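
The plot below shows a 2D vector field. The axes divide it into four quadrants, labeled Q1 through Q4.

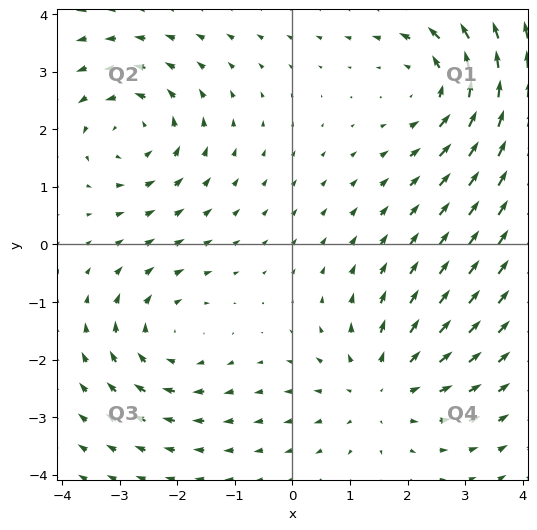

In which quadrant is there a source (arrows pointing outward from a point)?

The source sits at approximately (1.5, -2.5), which lies in quadrant Q4. The divergence there is about +3, positive as expected for a source.

Q4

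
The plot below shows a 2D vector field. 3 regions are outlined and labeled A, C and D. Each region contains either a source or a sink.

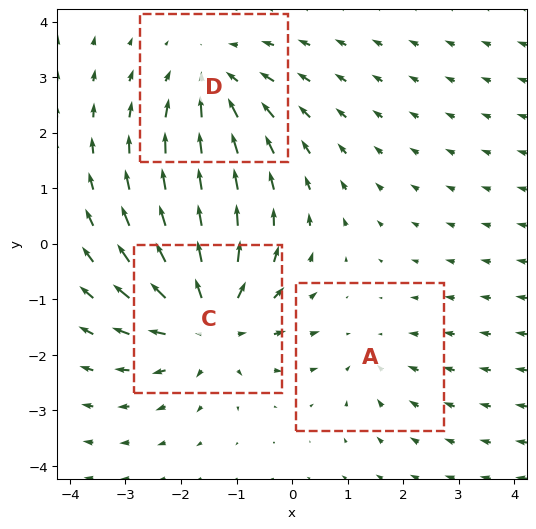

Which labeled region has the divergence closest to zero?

A

Divergence at each region's feature centre — A: about -2, C: about +4, D: about -3. Region A is closest to zero.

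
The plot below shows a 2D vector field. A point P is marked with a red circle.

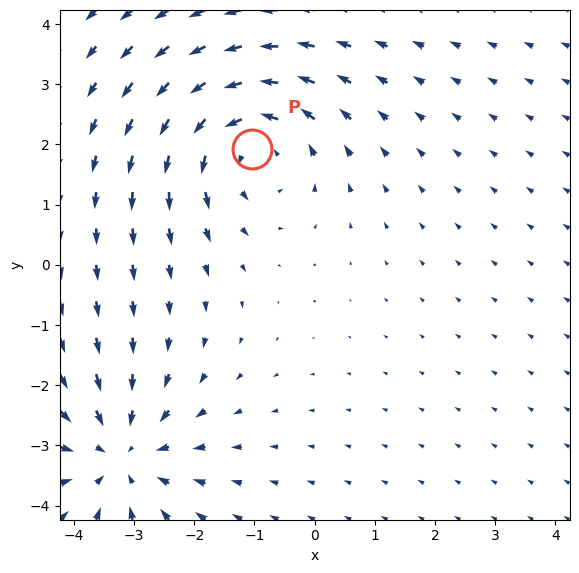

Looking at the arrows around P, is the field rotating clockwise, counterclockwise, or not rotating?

Near P at (-1.0, 1.9) the arrows circulate counterclockwise. The curl (z-component) there is about +3; positive curl means counterclockwise rotation.

counterclockwise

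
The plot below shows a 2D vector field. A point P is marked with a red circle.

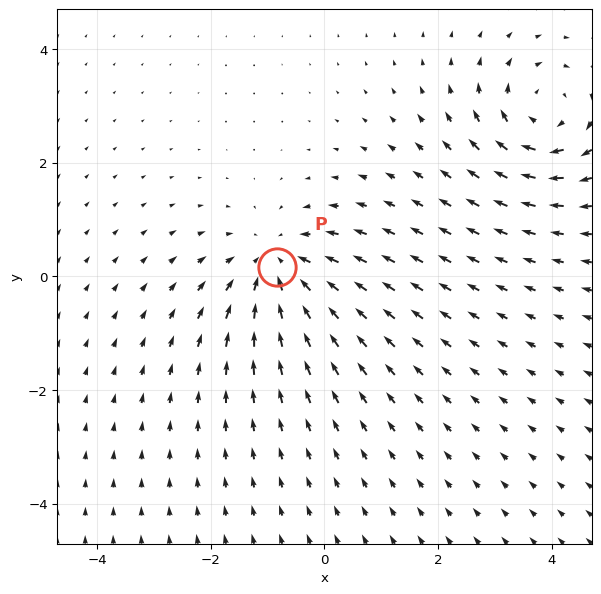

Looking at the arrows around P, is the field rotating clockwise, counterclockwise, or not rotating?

Near P at (-0.8, 0.2) the arrows show no circulation. The curl there is ≈0.

not rotating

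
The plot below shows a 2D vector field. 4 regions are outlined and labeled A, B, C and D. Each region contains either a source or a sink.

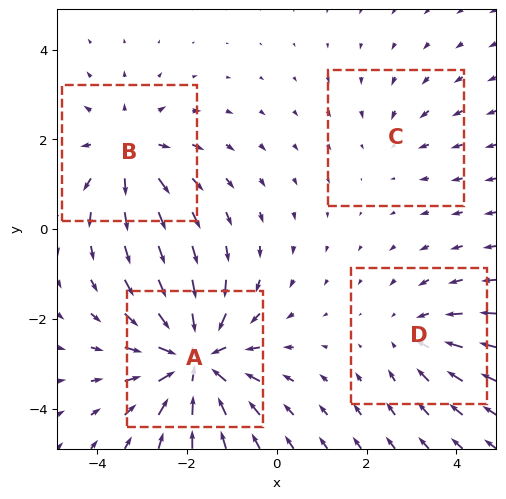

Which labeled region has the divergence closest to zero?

C

Divergence at each region's feature centre — A: about -6, B: about +4, C: about -2, D: about -3. Region C is closest to zero.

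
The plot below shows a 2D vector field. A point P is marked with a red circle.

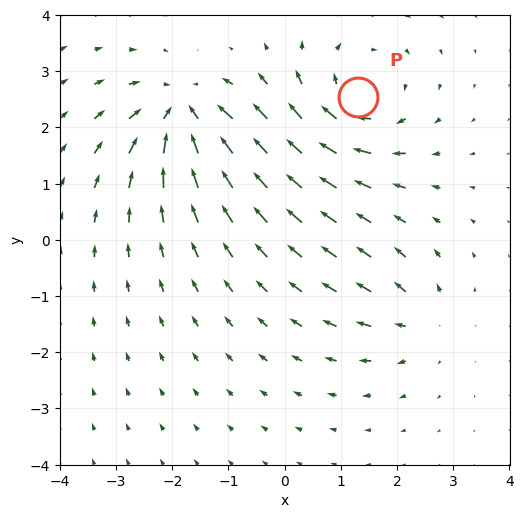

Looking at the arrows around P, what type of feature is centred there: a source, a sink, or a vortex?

vortex

At P (1.3, 2.5) the arrows circulate clockwise. Divergence ≈0, curl about -4 — near-zero divergence with nonzero curl is a vortex.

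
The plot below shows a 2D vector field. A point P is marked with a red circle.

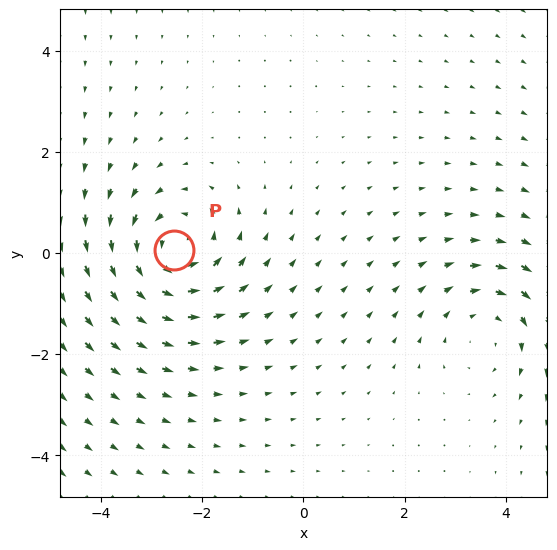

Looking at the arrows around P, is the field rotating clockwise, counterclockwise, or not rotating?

counterclockwise

Near P at (-2.6, 0.1) the arrows circulate counterclockwise. The curl (z-component) there is about +6; positive curl means counterclockwise rotation.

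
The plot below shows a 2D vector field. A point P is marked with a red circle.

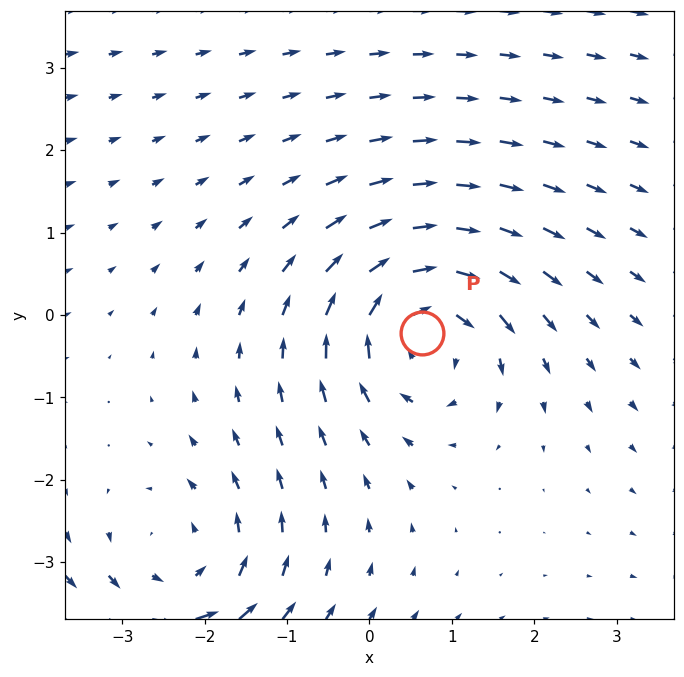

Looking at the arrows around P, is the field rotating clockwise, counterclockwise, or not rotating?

clockwise

Near P at (0.6, -0.2) the arrows circulate clockwise. The curl (z-component) there is about -3; negative curl means clockwise rotation.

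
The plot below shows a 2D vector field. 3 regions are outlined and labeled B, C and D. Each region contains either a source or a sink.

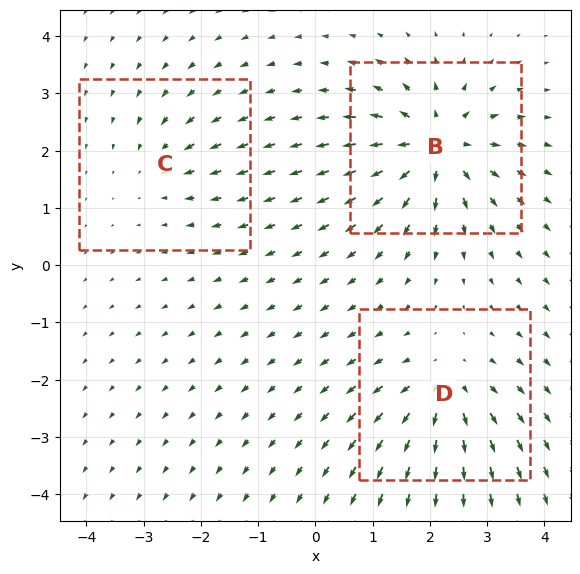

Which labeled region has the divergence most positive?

Divergence at each region's feature centre — B: about +6, C: about -2, D: about +4. Region B is most positive.

B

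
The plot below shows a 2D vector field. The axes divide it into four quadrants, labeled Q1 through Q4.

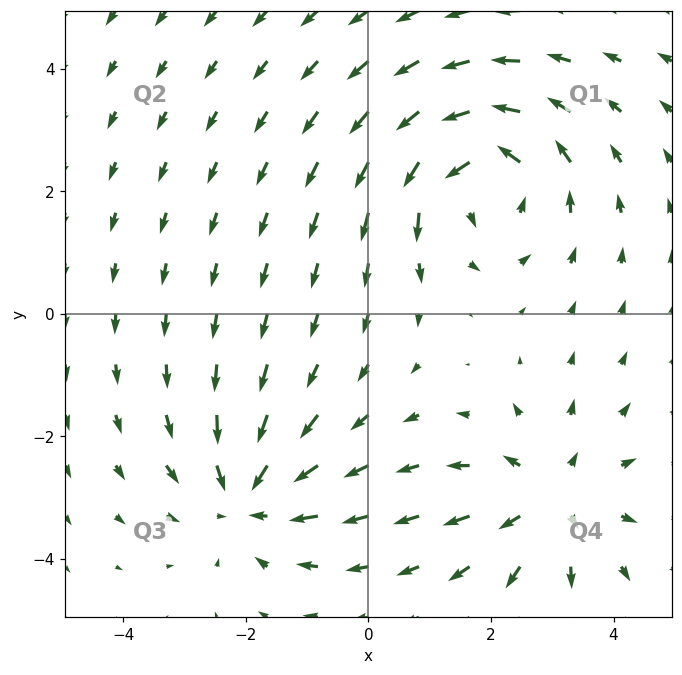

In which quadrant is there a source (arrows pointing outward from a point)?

Q4

The source sits at approximately (3.0, -3.0), which lies in quadrant Q4. The divergence there is about +3, positive as expected for a source.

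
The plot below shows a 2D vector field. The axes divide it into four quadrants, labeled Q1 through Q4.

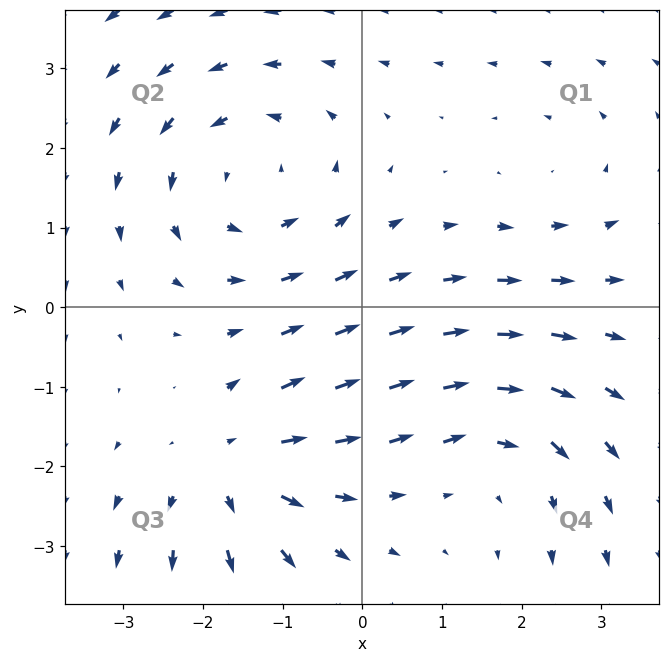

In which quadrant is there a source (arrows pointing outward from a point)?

The source sits at approximately (-1.6, -2.0), which lies in quadrant Q3. The divergence there is about +4, positive as expected for a source.

Q3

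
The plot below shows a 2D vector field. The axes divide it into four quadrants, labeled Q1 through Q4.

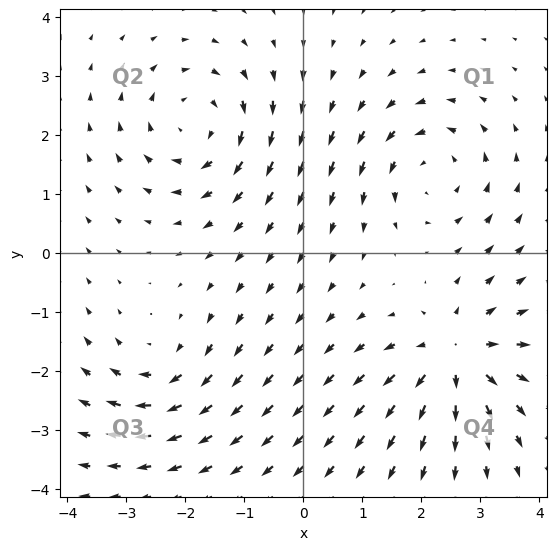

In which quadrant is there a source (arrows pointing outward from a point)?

Q4

The source sits at approximately (2.6, -1.7), which lies in quadrant Q4. The divergence there is about +6, positive as expected for a source.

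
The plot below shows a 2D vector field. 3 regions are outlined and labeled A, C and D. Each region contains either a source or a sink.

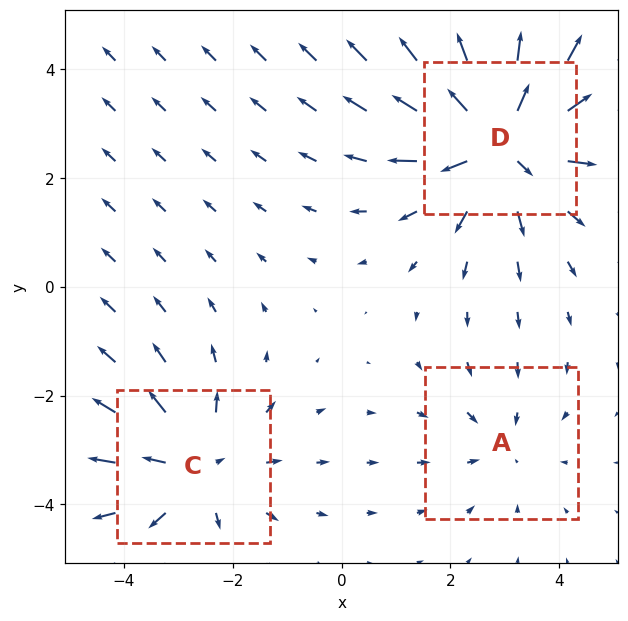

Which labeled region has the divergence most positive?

D

Divergence at each region's feature centre — A: about -2, C: about +3, D: about +4. Region D is most positive.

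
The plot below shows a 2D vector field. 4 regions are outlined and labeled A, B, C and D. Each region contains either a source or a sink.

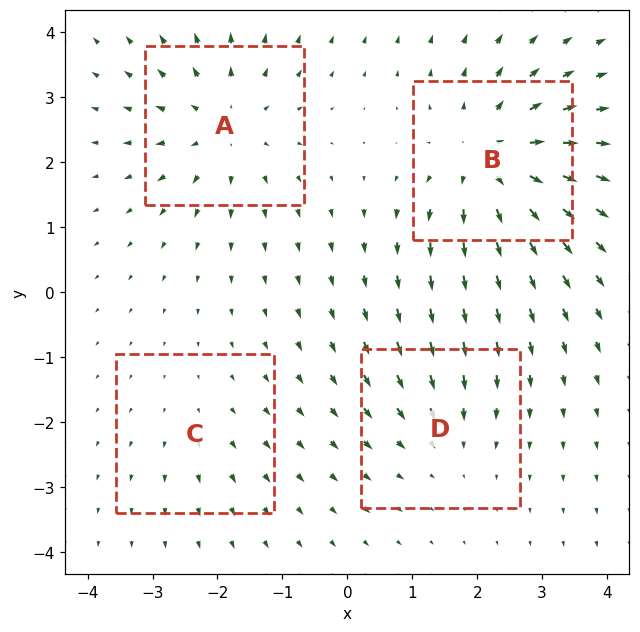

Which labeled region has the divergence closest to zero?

C

Divergence at each region's feature centre — A: about +5, B: about +6, C: about +2, D: about -3. Region C is closest to zero.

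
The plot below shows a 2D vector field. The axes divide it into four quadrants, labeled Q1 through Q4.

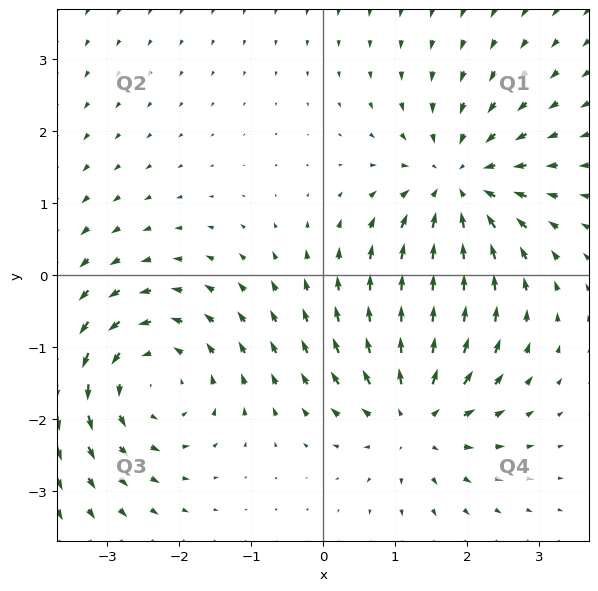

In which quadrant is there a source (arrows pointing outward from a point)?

Q4

The source sits at approximately (1.3, -2.0), which lies in quadrant Q4. The divergence there is about +5, positive as expected for a source.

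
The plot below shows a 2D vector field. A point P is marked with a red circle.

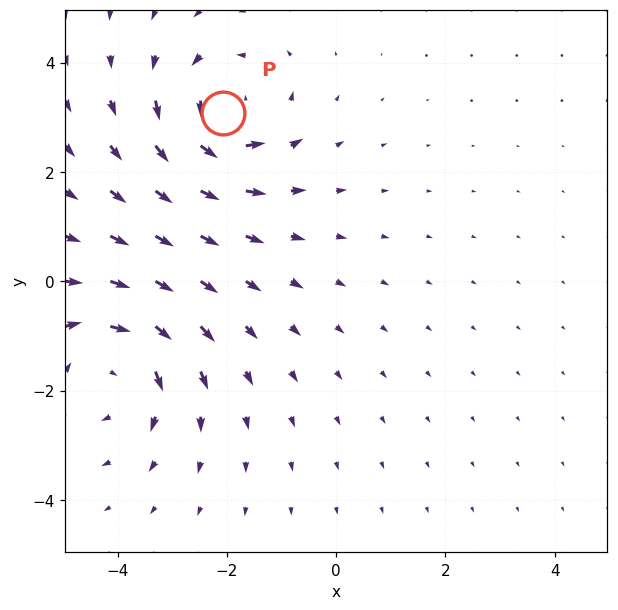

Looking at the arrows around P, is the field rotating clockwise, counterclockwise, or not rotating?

counterclockwise

Near P at (-2.1, 3.1) the arrows circulate counterclockwise. The curl (z-component) there is about +5; positive curl means counterclockwise rotation.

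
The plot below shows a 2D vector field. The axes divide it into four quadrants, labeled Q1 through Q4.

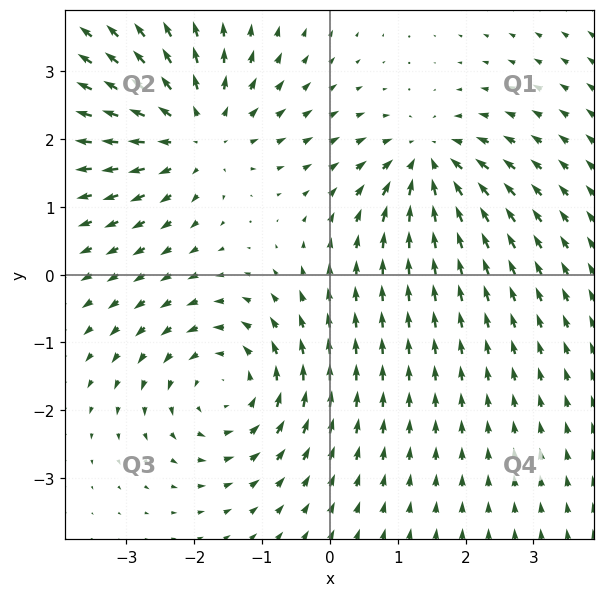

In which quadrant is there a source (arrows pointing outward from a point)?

The source sits at approximately (-2.0, 2.1), which lies in quadrant Q2. The divergence there is about +4, positive as expected for a source.

Q2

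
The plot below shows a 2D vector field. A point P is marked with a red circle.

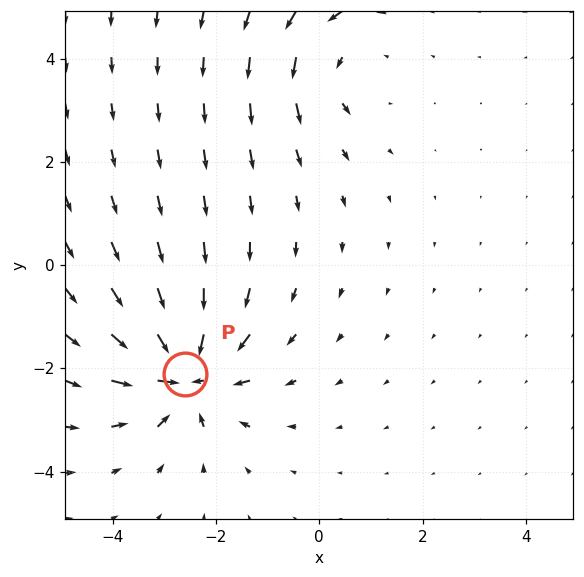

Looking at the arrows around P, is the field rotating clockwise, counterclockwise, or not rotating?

Near P at (-2.6, -2.1) the arrows show no circulation. The curl there is ≈0.

not rotating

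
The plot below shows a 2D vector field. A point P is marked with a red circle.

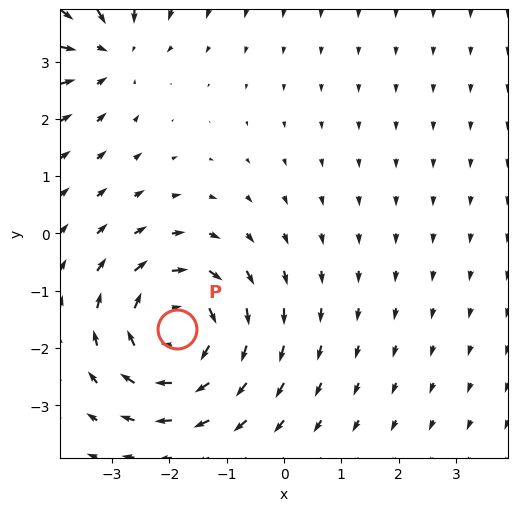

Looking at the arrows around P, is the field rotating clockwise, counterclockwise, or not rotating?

clockwise

Near P at (-1.9, -1.7) the arrows circulate clockwise. The curl (z-component) there is about -5; negative curl means clockwise rotation.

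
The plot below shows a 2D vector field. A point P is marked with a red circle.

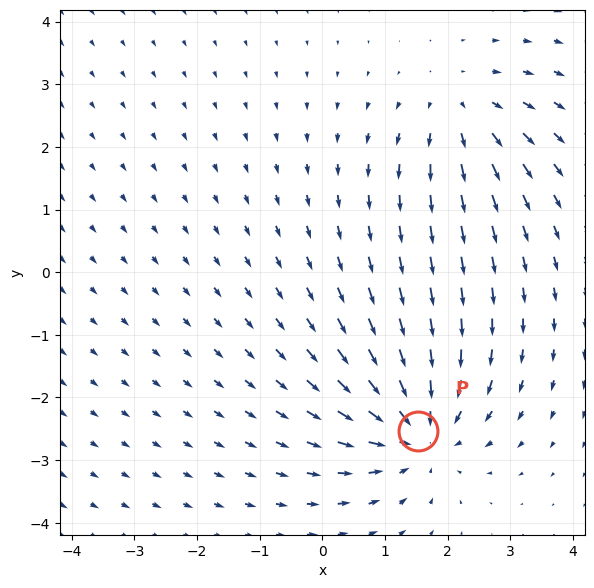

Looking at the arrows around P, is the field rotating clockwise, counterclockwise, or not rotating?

not rotating

Near P at (1.5, -2.5) the arrows show no circulation. The curl there is ≈0.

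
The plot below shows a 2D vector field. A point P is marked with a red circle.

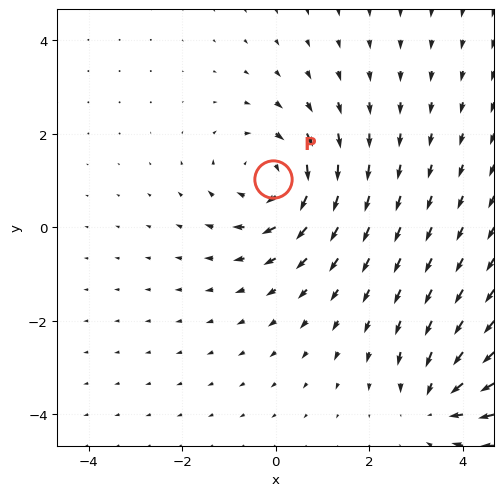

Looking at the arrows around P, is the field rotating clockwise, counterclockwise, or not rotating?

Near P at (-0.1, 1.0) the arrows circulate clockwise. The curl (z-component) there is about -3; negative curl means clockwise rotation.

clockwise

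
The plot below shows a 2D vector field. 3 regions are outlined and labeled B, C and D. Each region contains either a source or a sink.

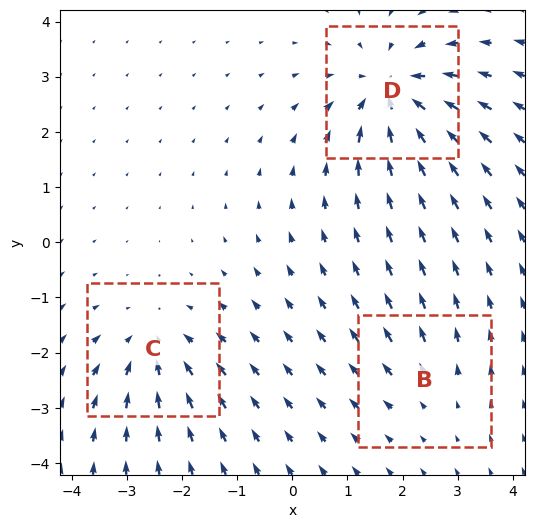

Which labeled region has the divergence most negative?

D

Divergence at each region's feature centre — B: about +2, C: about -3, D: about -5. Region D is most negative.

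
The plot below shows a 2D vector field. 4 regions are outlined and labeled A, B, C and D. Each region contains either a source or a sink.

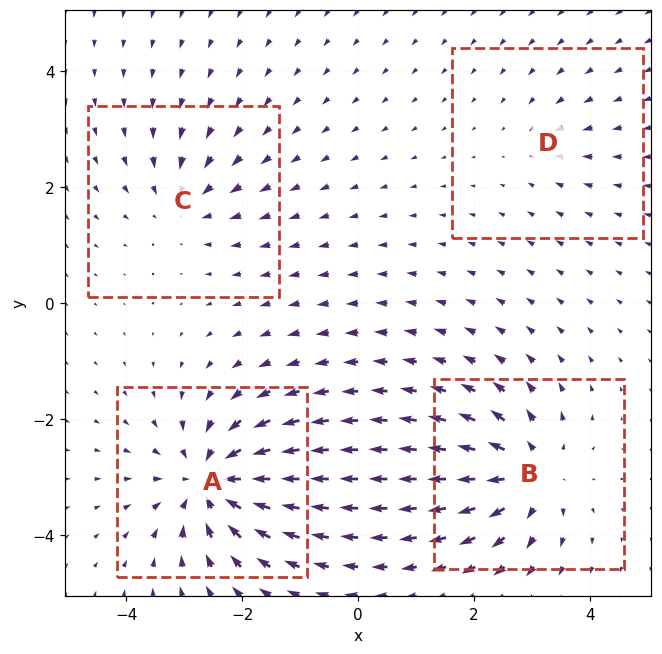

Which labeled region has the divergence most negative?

Divergence at each region's feature centre — A: about -8, B: about +6, C: about -4, D: about -2. Region A is most negative.

A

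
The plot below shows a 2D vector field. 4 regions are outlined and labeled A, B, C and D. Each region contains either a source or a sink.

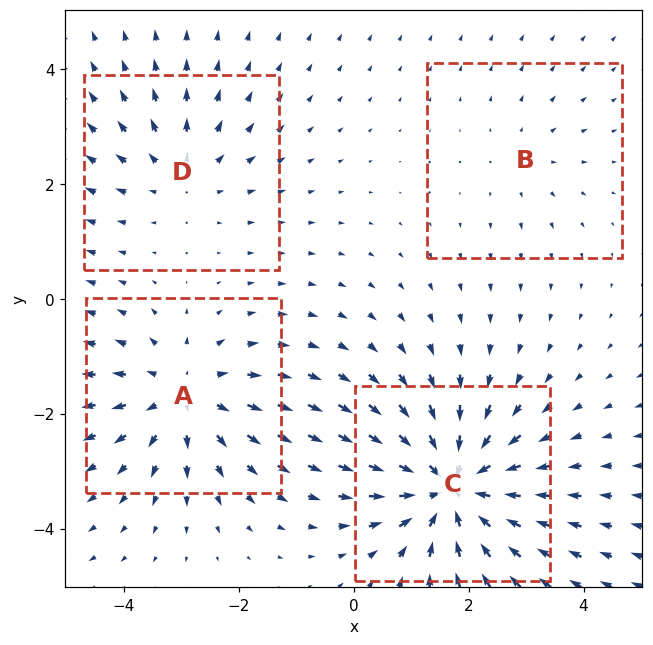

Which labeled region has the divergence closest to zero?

Divergence at each region's feature centre — A: about +5, B: about +2, C: about -7, D: about +3. Region B is closest to zero.

B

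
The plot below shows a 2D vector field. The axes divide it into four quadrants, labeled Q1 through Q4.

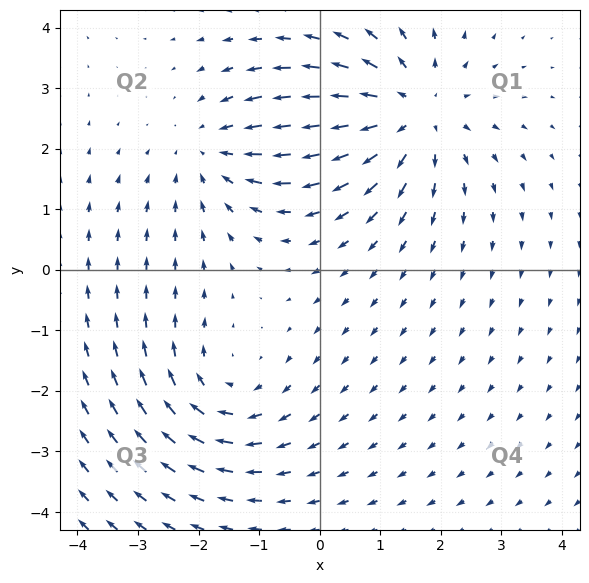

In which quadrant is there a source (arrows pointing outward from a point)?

Q1

The source sits at approximately (1.5, 2.6), which lies in quadrant Q1. The divergence there is about +3, positive as expected for a source.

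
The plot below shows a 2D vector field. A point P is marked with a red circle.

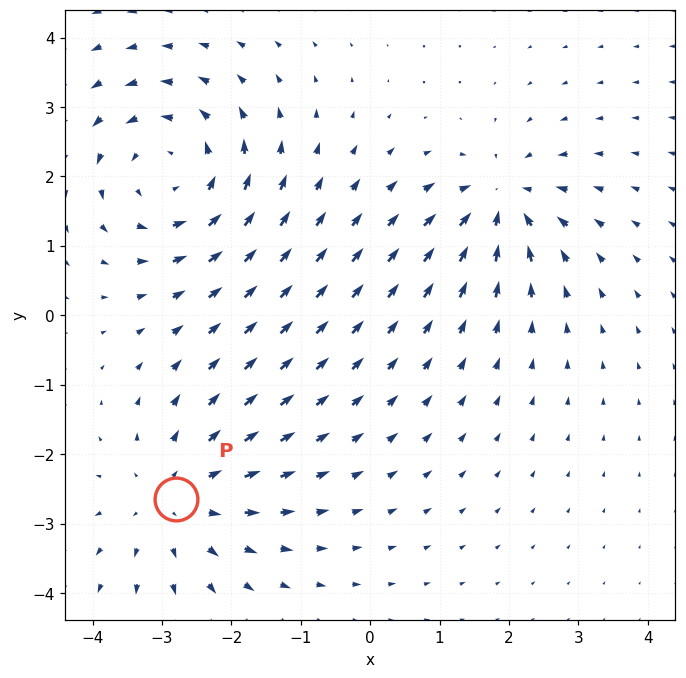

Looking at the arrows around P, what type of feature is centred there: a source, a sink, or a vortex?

source

At P (-2.8, -2.6) the arrows spread outward. Divergence about +3, curl ≈0 — positive divergence with near-zero curl is a source.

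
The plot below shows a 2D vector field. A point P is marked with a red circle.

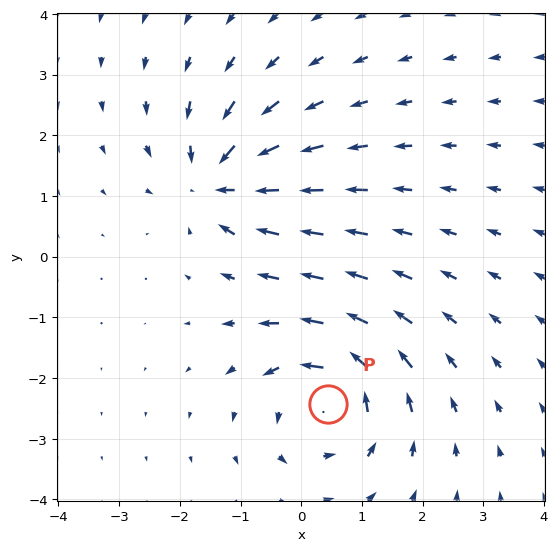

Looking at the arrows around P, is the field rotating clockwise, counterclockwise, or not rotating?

Near P at (0.4, -2.4) the arrows circulate counterclockwise. The curl (z-component) there is about +5; positive curl means counterclockwise rotation.

counterclockwise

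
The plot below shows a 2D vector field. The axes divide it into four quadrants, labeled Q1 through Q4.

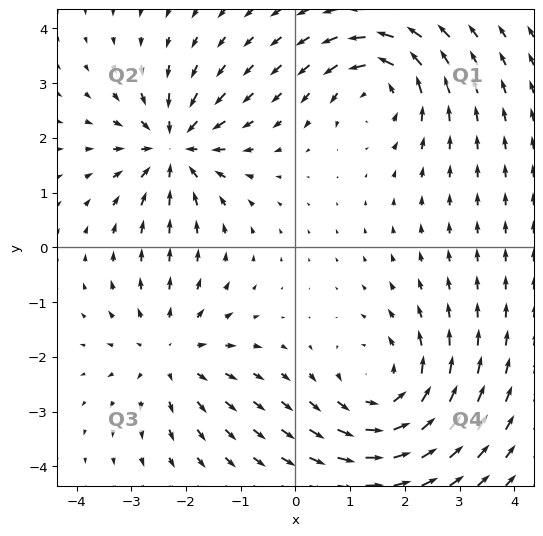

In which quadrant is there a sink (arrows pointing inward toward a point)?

Q2

The sink sits at approximately (-2.2, 1.8), which lies in quadrant Q2. The divergence there is about -6, negative as expected for a sink.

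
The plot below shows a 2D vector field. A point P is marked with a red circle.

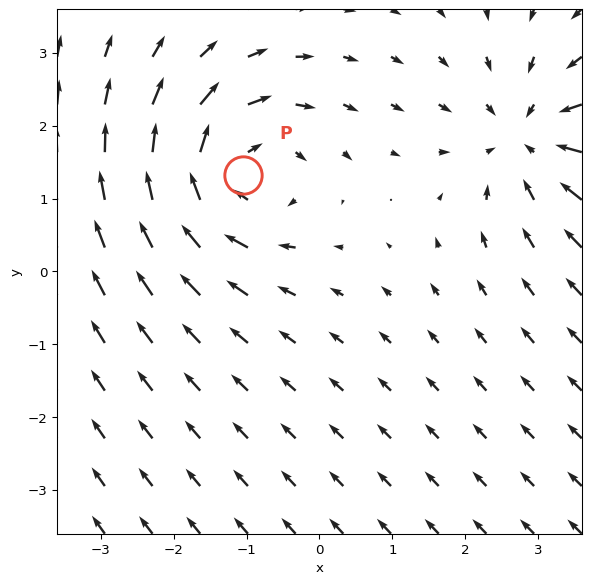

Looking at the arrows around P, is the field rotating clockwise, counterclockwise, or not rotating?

Near P at (-1.1, 1.3) the arrows circulate clockwise. The curl (z-component) there is about -4; negative curl means clockwise rotation.

clockwise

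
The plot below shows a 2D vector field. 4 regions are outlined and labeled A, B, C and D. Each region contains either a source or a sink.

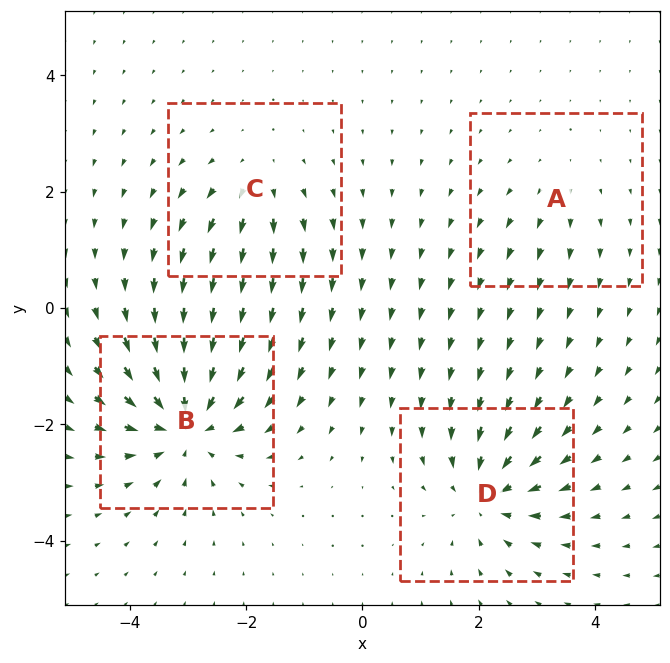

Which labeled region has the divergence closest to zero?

A

Divergence at each region's feature centre — A: about +2, B: about -8, C: about +4, D: about -6. Region A is closest to zero.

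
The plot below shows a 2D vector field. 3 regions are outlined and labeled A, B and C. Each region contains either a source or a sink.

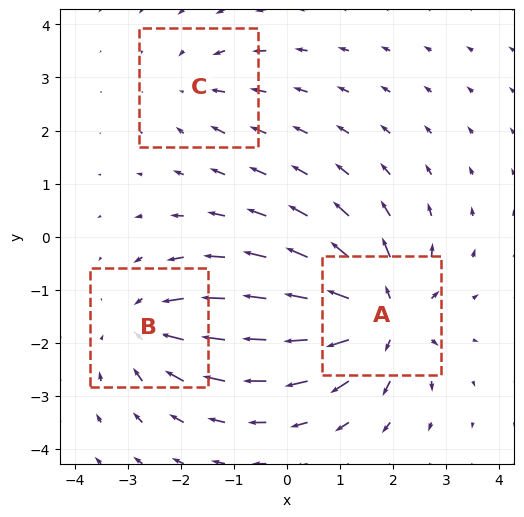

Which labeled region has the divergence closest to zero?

C

Divergence at each region's feature centre — A: about +5, B: about -3, C: about -2. Region C is closest to zero.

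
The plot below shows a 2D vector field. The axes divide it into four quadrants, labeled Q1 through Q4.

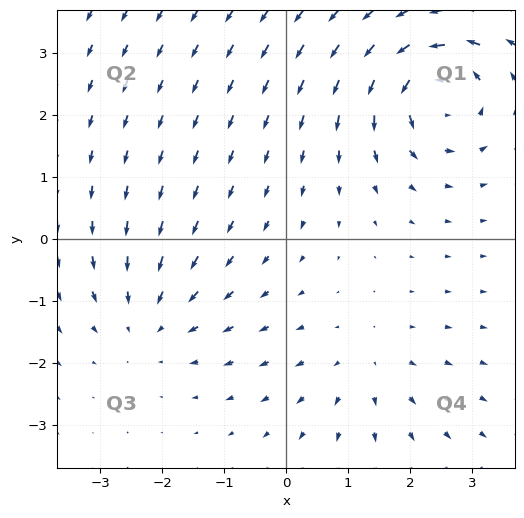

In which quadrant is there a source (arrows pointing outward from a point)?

Q4

The source sits at approximately (1.3, -2.1), which lies in quadrant Q4. The divergence there is about +2, positive as expected for a source.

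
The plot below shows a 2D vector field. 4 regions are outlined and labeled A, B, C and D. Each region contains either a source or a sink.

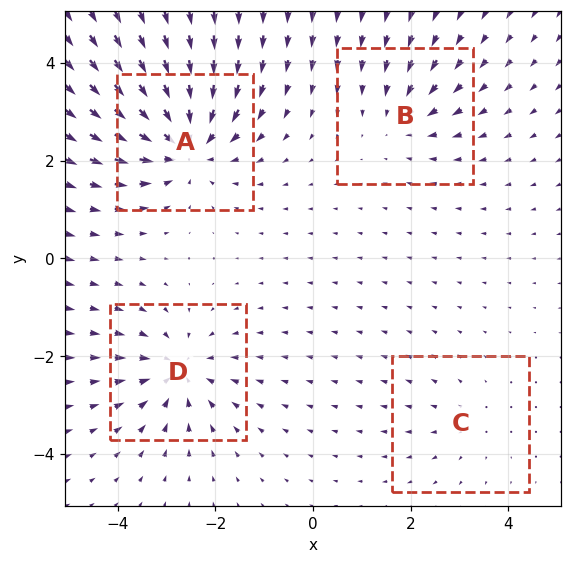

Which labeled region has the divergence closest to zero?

Divergence at each region's feature centre — A: about -7, B: about -3, C: about +2, D: about -5. Region C is closest to zero.

C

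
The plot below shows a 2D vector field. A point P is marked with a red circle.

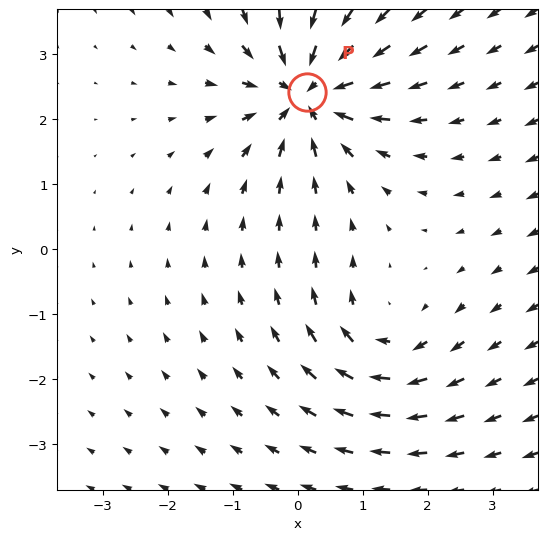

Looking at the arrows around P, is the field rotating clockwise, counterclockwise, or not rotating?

Near P at (0.2, 2.4) the arrows show no circulation. The curl there is ≈0.

not rotating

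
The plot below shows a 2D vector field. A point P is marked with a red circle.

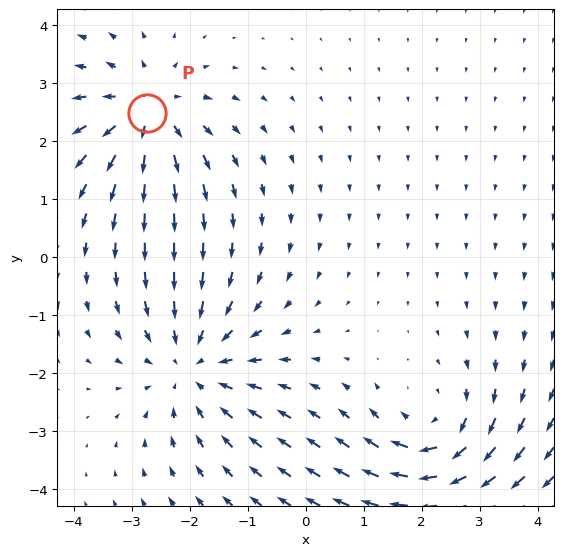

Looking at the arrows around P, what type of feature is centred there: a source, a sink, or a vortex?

source

At P (-2.7, 2.5) the arrows spread outward. Divergence about +3, curl ≈0 — positive divergence with near-zero curl is a source.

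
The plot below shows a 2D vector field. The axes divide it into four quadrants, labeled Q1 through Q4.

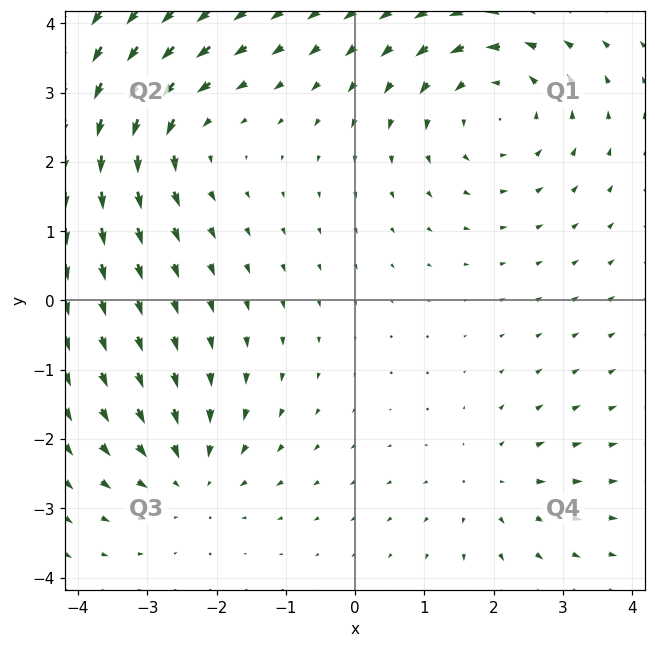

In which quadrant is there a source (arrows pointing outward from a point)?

The source sits at approximately (2.0, -2.6), which lies in quadrant Q4. The divergence there is about +3, positive as expected for a source.

Q4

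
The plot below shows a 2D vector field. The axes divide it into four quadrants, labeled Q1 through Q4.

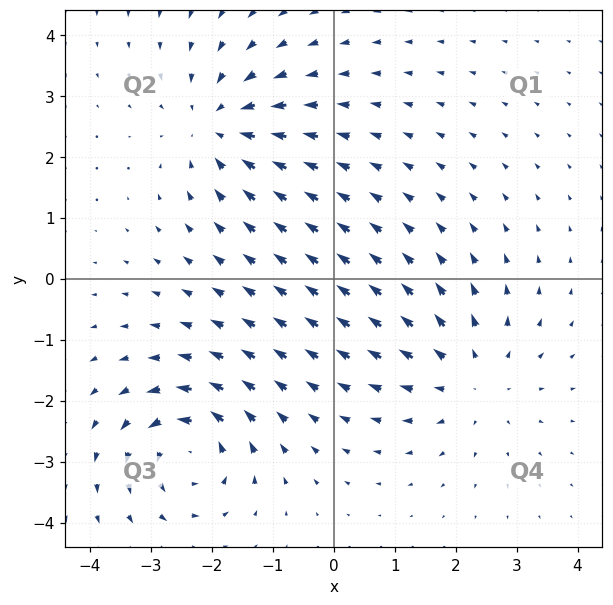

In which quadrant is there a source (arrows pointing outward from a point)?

The source sits at approximately (2.3, -1.6), which lies in quadrant Q4. The divergence there is about +3, positive as expected for a source.

Q4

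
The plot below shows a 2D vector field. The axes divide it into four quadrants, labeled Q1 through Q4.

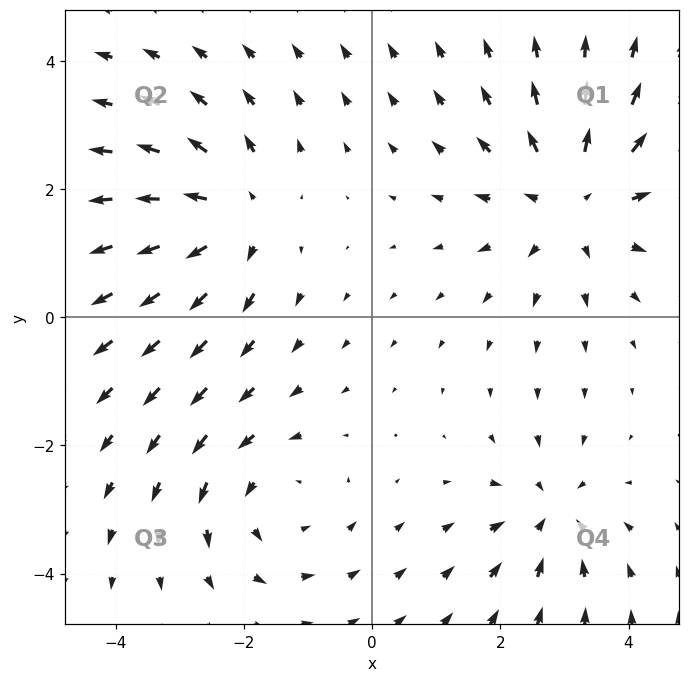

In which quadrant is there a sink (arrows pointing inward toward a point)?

The sink sits at approximately (2.8, -3.1), which lies in quadrant Q4. The divergence there is about -4, negative as expected for a sink.

Q4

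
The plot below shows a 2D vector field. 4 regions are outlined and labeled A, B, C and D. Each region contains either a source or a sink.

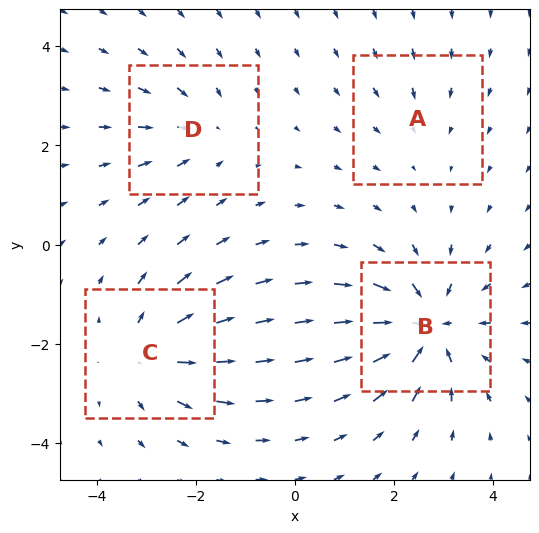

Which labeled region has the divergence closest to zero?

Divergence at each region's feature centre — A: about -2, B: about -7, C: about +5, D: about -3. Region A is closest to zero.

A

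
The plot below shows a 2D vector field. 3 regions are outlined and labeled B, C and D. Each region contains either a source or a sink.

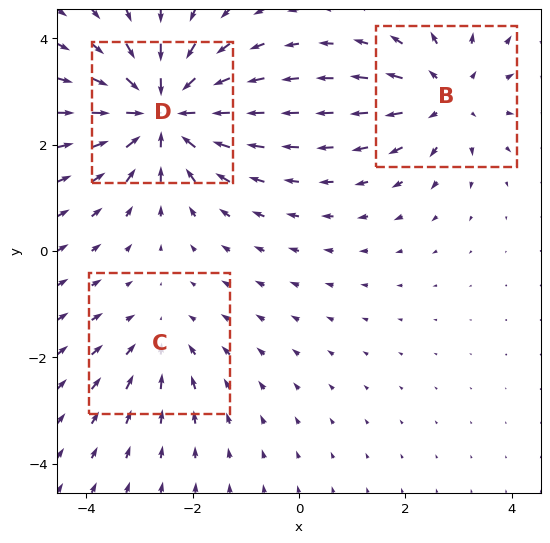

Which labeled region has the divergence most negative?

D

Divergence at each region's feature centre — B: about +3, C: about -2, D: about -5. Region D is most negative.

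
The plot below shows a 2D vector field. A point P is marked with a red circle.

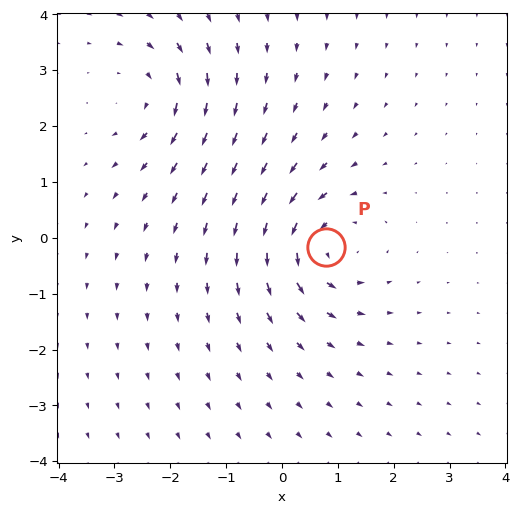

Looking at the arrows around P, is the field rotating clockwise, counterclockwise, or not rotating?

counterclockwise

Near P at (0.8, -0.2) the arrows circulate counterclockwise. The curl (z-component) there is about +5; positive curl means counterclockwise rotation.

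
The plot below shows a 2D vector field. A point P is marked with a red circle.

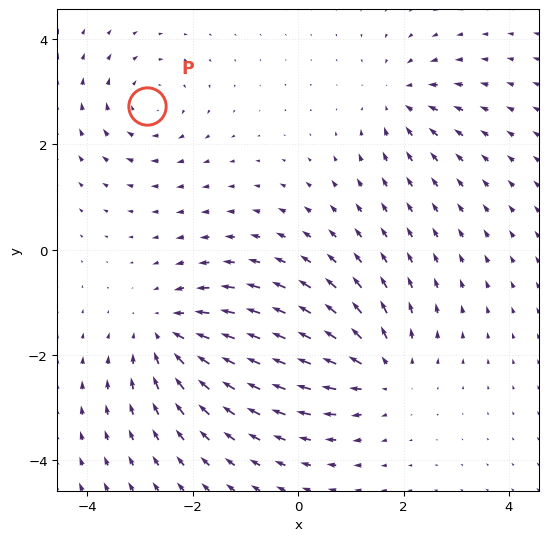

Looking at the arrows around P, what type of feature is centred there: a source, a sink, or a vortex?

At P (-2.9, 2.7) the arrows circulate clockwise. Divergence ≈0, curl about -4 — near-zero divergence with nonzero curl is a vortex.

vortex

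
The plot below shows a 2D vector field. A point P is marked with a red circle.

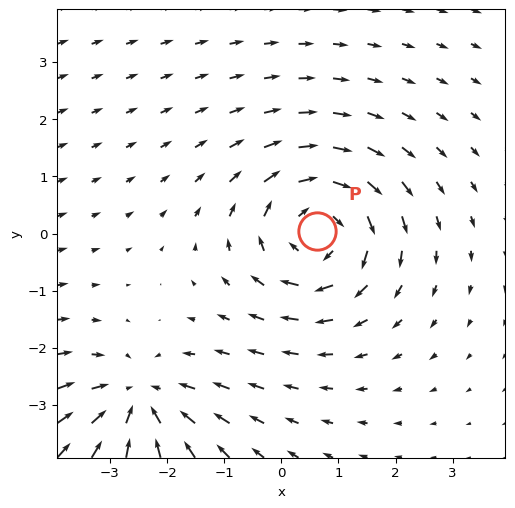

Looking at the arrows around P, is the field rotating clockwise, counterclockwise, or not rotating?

Near P at (0.6, 0.0) the arrows circulate clockwise. The curl (z-component) there is about -5; negative curl means clockwise rotation.

clockwise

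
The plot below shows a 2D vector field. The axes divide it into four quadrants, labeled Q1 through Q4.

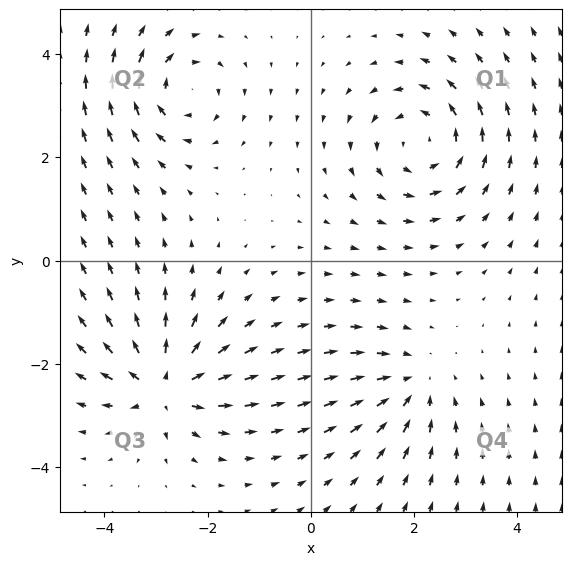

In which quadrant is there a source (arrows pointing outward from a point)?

Q3

The source sits at approximately (-2.8, -2.4), which lies in quadrant Q3. The divergence there is about +6, positive as expected for a source.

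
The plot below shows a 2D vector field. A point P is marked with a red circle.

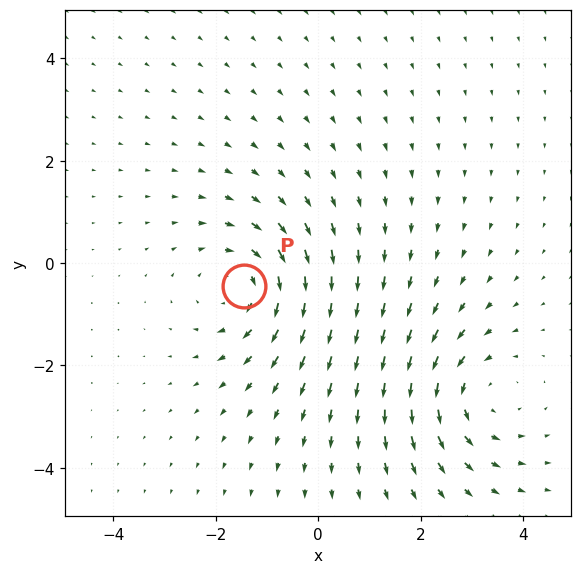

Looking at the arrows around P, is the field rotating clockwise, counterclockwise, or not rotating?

Near P at (-1.5, -0.4) the arrows circulate clockwise. The curl (z-component) there is about -3; negative curl means clockwise rotation.

clockwise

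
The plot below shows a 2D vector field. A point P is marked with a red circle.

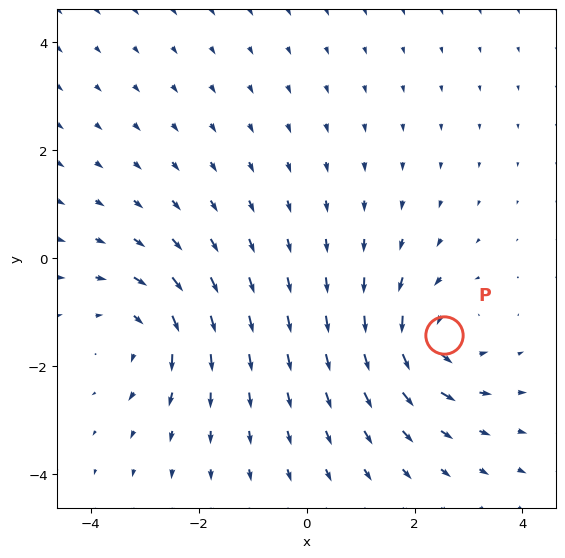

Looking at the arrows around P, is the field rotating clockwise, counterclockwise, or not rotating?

counterclockwise

Near P at (2.5, -1.4) the arrows circulate counterclockwise. The curl (z-component) there is about +4; positive curl means counterclockwise rotation.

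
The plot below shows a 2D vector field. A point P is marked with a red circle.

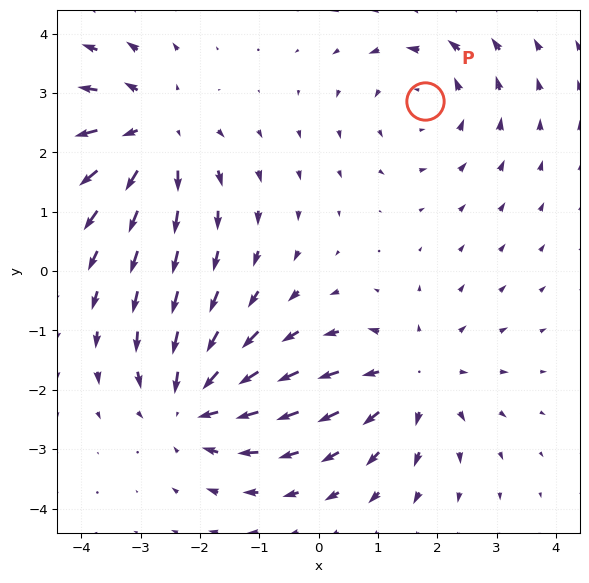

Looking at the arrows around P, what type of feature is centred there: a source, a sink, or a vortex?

At P (1.8, 2.9) the arrows circulate counterclockwise. Divergence ≈0, curl about +3 — near-zero divergence with nonzero curl is a vortex.

vortex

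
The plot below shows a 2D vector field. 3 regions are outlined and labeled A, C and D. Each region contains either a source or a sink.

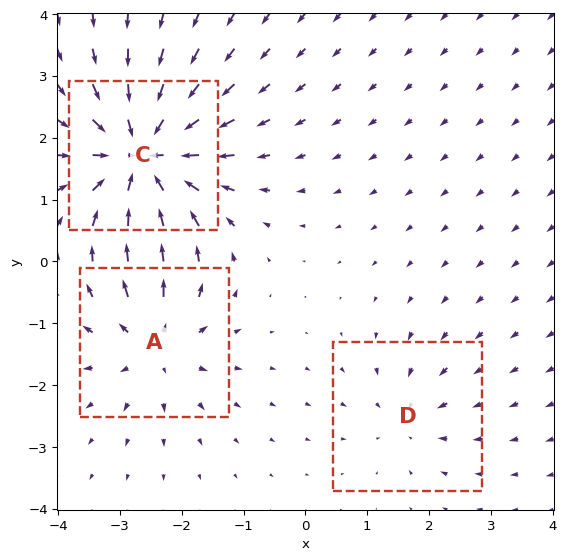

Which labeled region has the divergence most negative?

C

Divergence at each region's feature centre — A: about +4, C: about -7, D: about -2. Region C is most negative.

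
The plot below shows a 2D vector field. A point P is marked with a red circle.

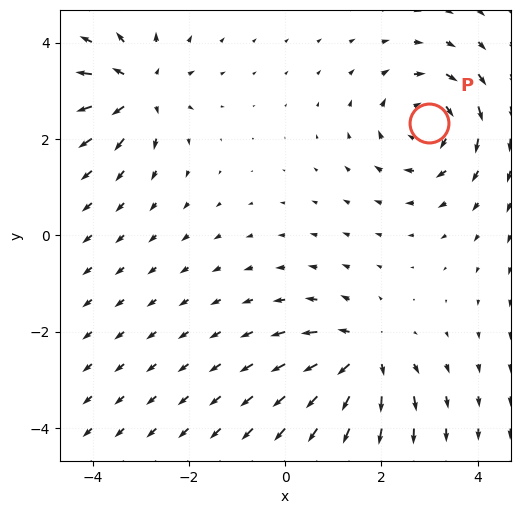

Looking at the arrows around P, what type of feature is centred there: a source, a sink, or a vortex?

vortex

At P (3.0, 2.3) the arrows circulate clockwise. Divergence ≈0, curl about -4 — near-zero divergence with nonzero curl is a vortex.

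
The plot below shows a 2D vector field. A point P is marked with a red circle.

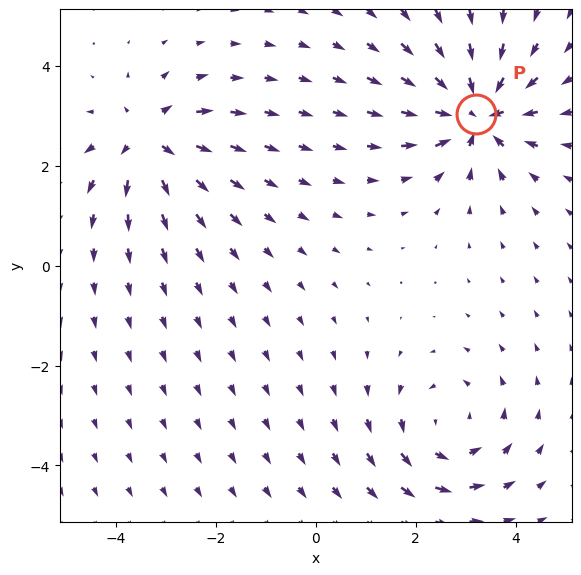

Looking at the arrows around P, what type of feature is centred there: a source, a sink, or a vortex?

At P (3.2, 3.0) the arrows converge inward. Divergence about -5, curl ≈0 — negative divergence with near-zero curl is a sink.

sink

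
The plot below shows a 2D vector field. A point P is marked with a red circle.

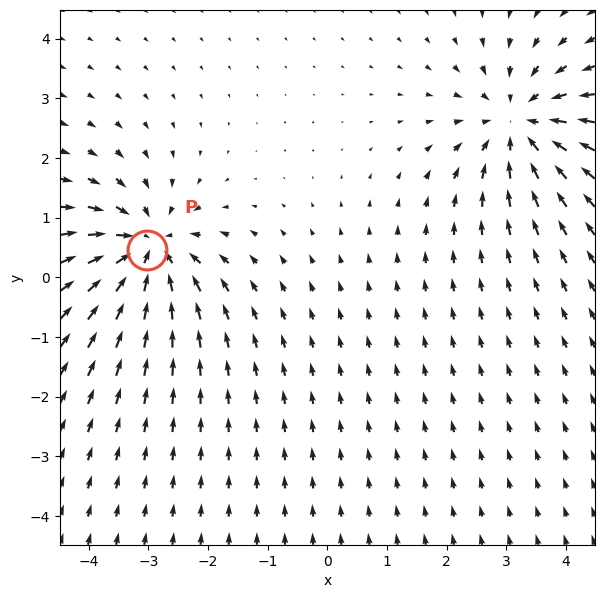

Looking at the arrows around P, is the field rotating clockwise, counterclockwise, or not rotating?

Near P at (-3.0, 0.5) the arrows show no circulation. The curl there is ≈0.

not rotating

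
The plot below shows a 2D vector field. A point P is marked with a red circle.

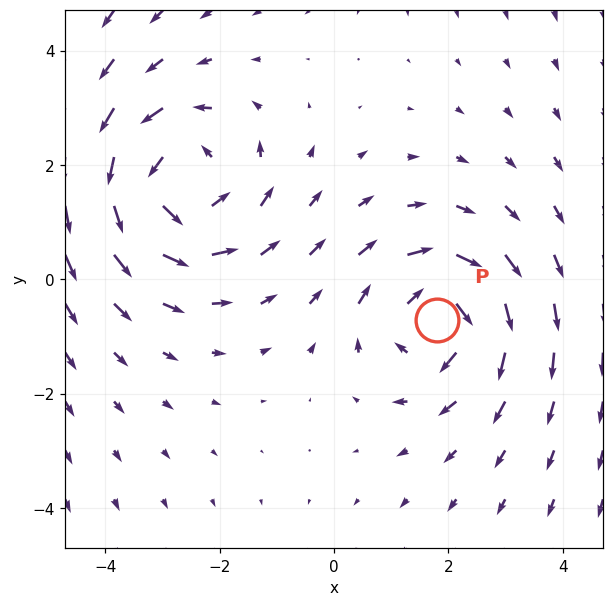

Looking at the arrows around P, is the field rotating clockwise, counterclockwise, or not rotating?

clockwise

Near P at (1.8, -0.7) the arrows circulate clockwise. The curl (z-component) there is about -4; negative curl means clockwise rotation.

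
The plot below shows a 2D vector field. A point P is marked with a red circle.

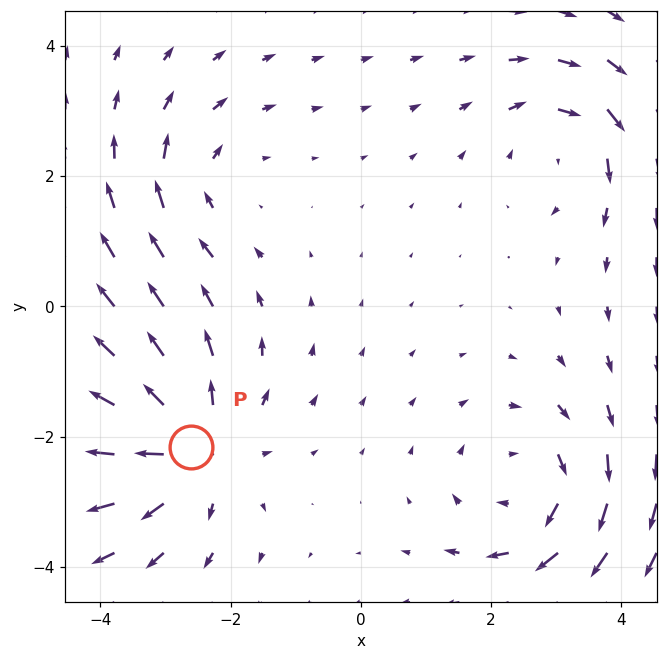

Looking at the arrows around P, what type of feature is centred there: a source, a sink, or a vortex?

At P (-2.6, -2.2) the arrows spread outward. Divergence about +5, curl ≈0 — positive divergence with near-zero curl is a source.

source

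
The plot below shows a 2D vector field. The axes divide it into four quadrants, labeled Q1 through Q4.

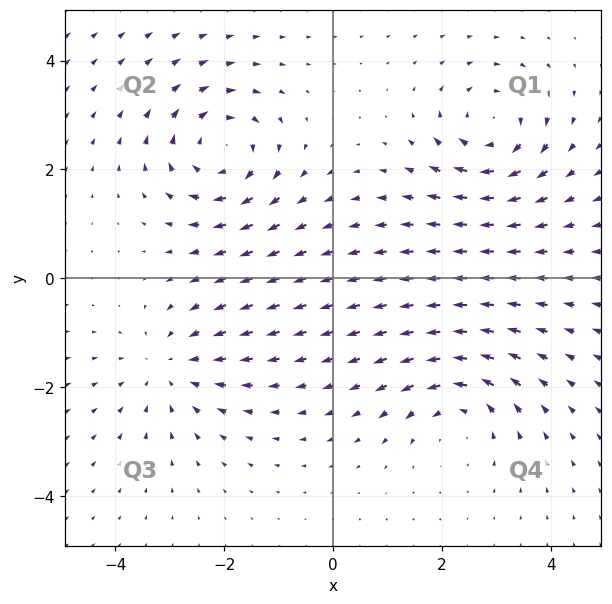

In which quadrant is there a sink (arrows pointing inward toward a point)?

Q3

The sink sits at approximately (-3.0, -1.6), which lies in quadrant Q3. The divergence there is about -3, negative as expected for a sink.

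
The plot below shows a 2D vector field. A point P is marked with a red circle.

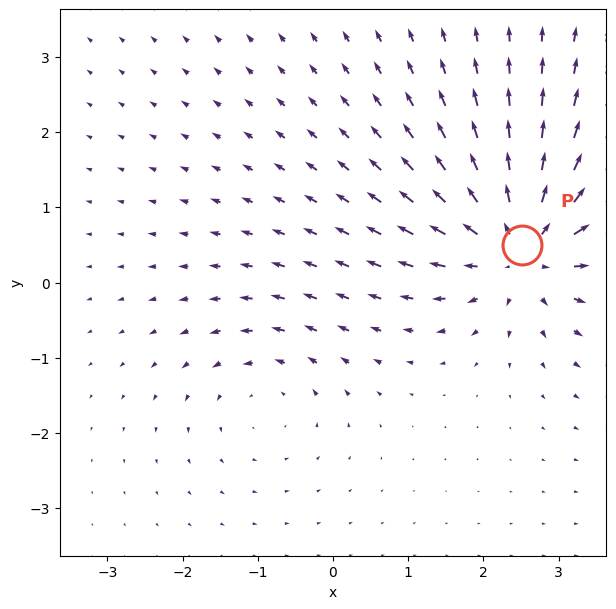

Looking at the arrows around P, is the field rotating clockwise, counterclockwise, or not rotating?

not rotating

Near P at (2.5, 0.5) the arrows show no circulation. The curl there is ≈0.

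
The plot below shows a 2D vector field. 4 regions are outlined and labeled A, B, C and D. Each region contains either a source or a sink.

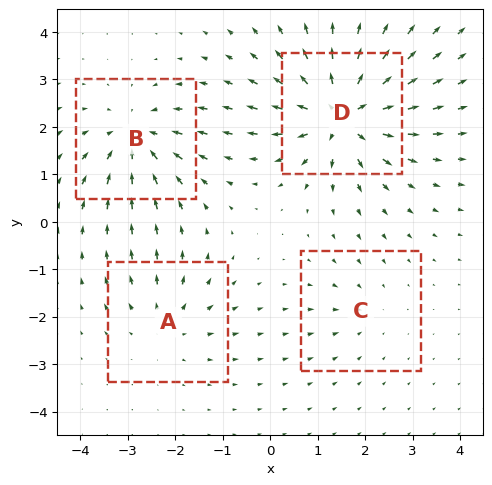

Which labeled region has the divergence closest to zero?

Divergence at each region's feature centre — A: about +4, B: about -5, C: about -2, D: about +8. Region C is closest to zero.

C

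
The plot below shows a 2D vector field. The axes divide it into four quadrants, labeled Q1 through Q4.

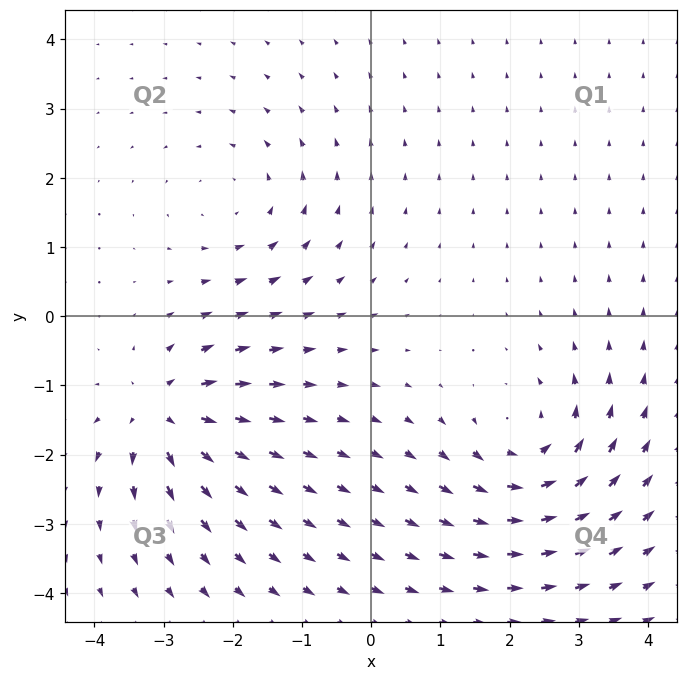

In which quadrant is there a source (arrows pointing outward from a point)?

The source sits at approximately (-3.0, -1.4), which lies in quadrant Q3. The divergence there is about +5, positive as expected for a source.

Q3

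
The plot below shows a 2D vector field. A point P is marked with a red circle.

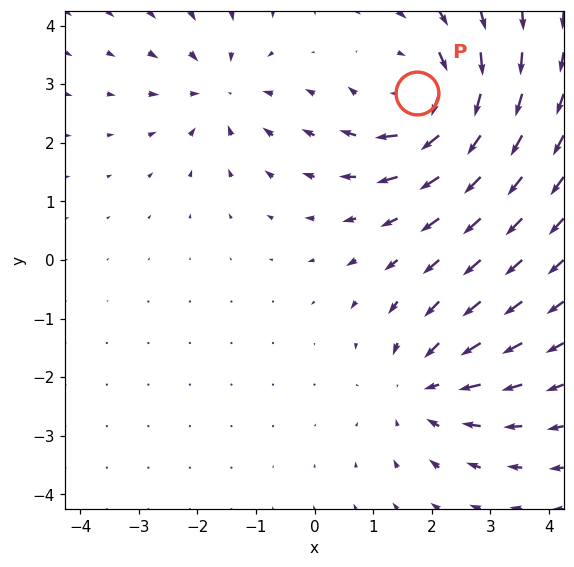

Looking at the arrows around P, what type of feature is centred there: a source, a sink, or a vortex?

At P (1.8, 2.9) the arrows circulate clockwise. Divergence ≈0, curl about -5 — near-zero divergence with nonzero curl is a vortex.

vortex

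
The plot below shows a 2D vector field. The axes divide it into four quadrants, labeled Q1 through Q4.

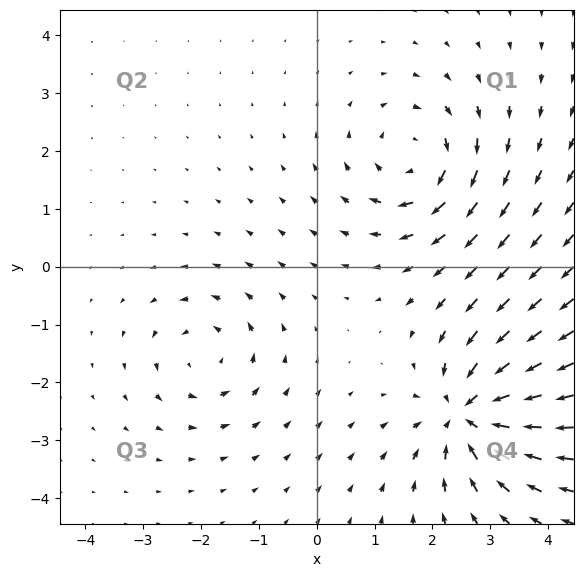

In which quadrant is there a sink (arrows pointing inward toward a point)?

Q4

The sink sits at approximately (2.6, -2.5), which lies in quadrant Q4. The divergence there is about -6, negative as expected for a sink.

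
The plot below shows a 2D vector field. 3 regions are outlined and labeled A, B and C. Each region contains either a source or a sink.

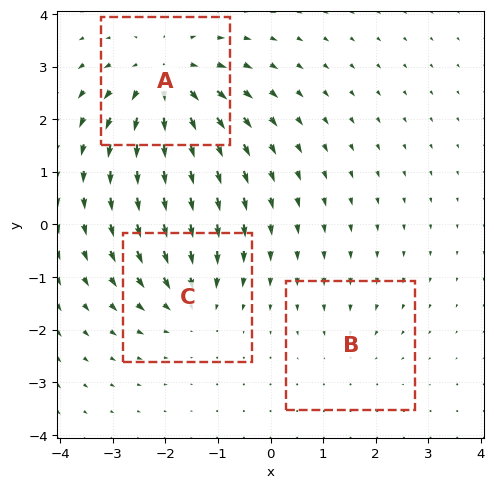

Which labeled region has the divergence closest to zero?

Divergence at each region's feature centre — A: about +5, B: about -2, C: about -3. Region B is closest to zero.

B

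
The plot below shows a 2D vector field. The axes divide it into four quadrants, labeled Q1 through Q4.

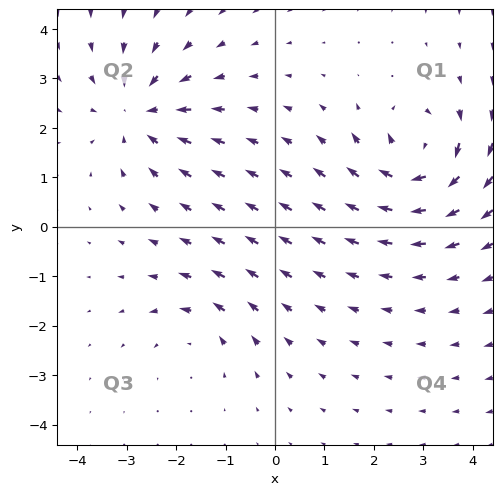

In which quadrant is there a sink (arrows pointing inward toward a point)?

The sink sits at approximately (-2.7, 2.3), which lies in quadrant Q2. The divergence there is about -4, negative as expected for a sink.

Q2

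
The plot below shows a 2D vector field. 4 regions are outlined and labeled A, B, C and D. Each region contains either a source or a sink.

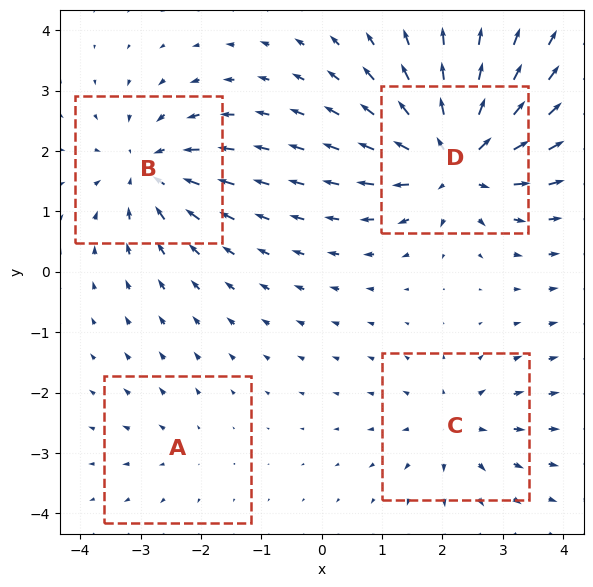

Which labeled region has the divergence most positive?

Divergence at each region's feature centre — A: about +2, B: about -5, C: about +4, D: about +8. Region D is most positive.

D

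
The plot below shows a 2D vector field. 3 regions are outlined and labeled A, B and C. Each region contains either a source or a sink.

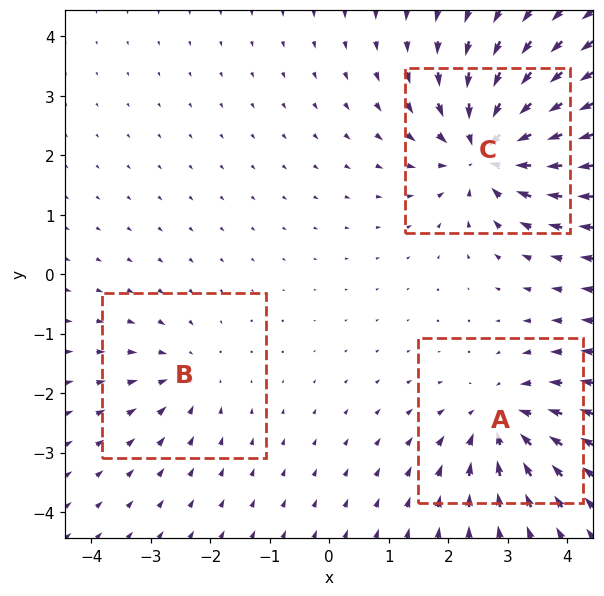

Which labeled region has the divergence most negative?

C

Divergence at each region's feature centre — A: about -4, B: about -2, C: about -5. Region C is most negative.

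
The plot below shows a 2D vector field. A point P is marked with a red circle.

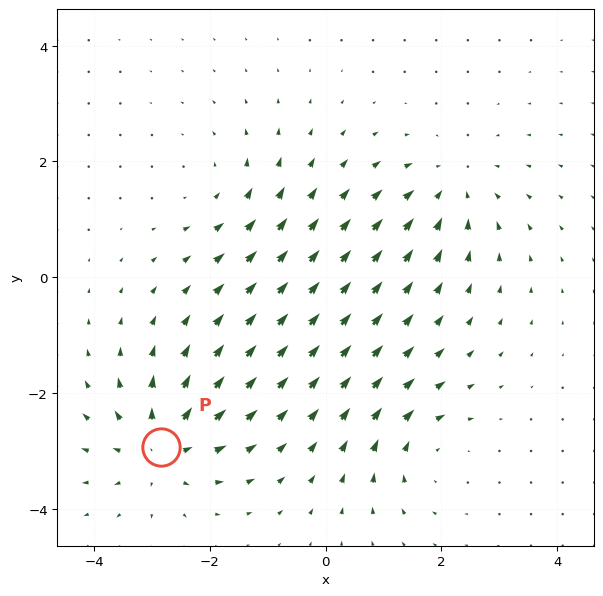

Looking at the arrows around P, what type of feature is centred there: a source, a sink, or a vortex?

source

At P (-2.8, -2.9) the arrows spread outward. Divergence about +6, curl ≈0 — positive divergence with near-zero curl is a source.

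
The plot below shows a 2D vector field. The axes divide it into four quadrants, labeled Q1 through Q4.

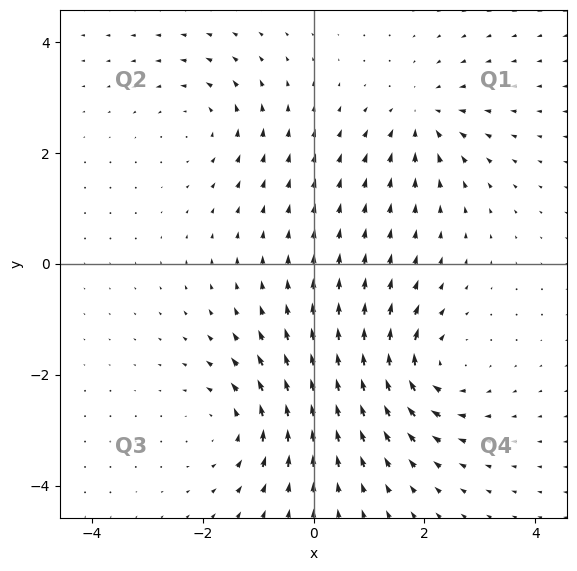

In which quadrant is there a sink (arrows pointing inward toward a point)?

Q1

The sink sits at approximately (2.0, 2.6), which lies in quadrant Q1. The divergence there is about -4, negative as expected for a sink.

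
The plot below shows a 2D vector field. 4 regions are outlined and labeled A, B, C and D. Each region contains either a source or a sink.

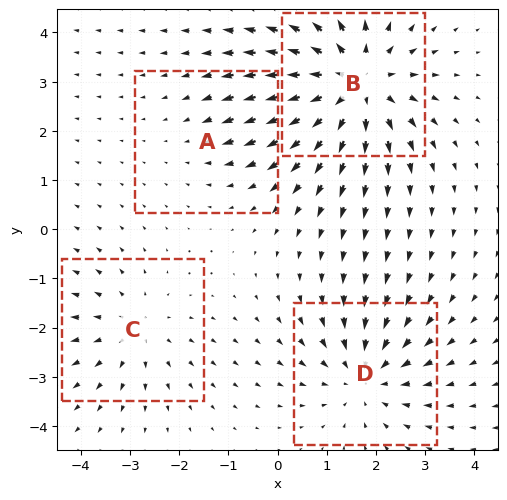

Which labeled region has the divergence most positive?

B

Divergence at each region's feature centre — A: about -2, B: about +6, C: about +3, D: about -4. Region B is most positive.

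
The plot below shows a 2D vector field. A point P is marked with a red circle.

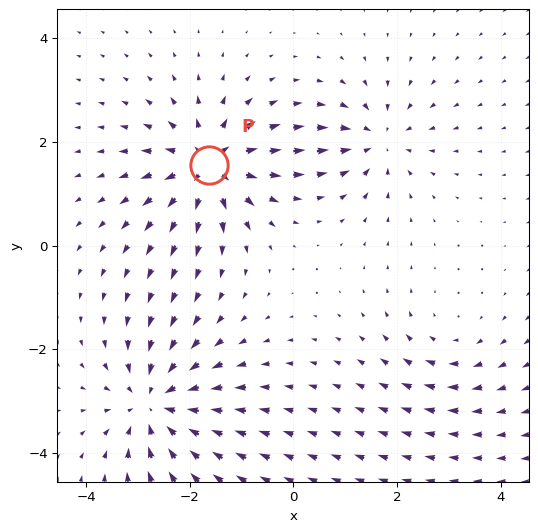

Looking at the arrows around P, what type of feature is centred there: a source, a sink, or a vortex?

At P (-1.6, 1.6) the arrows spread outward. Divergence about +6, curl ≈0 — positive divergence with near-zero curl is a source.

source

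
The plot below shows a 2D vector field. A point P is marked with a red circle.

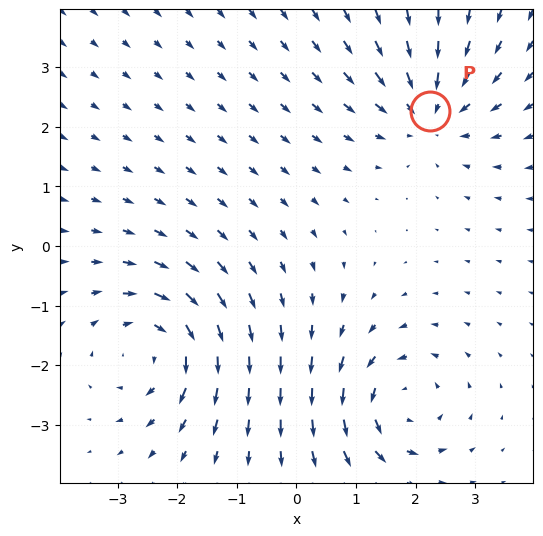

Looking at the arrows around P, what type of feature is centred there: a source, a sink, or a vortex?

At P (2.2, 2.3) the arrows converge inward. Divergence about -5, curl ≈0 — negative divergence with near-zero curl is a sink.

sink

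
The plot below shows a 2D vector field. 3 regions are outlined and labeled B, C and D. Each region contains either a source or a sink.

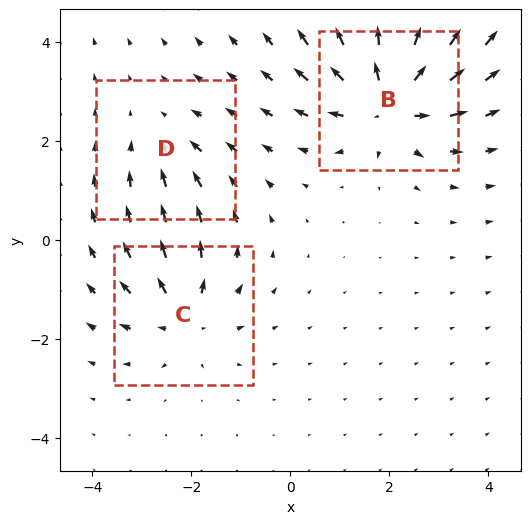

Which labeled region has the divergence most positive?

Divergence at each region's feature centre — B: about +6, C: about +4, D: about -2. Region B is most positive.

B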